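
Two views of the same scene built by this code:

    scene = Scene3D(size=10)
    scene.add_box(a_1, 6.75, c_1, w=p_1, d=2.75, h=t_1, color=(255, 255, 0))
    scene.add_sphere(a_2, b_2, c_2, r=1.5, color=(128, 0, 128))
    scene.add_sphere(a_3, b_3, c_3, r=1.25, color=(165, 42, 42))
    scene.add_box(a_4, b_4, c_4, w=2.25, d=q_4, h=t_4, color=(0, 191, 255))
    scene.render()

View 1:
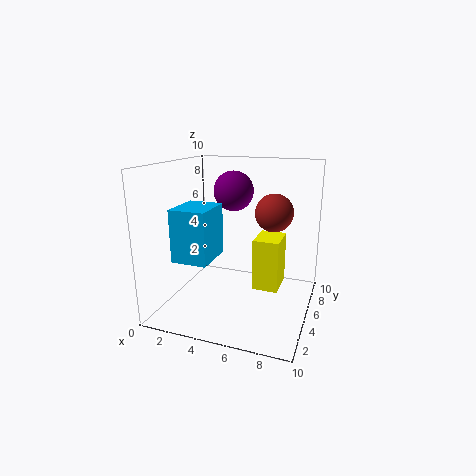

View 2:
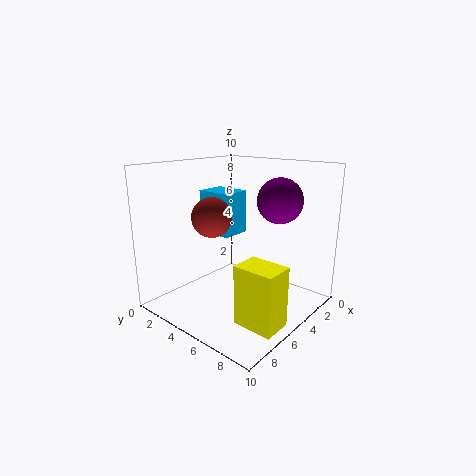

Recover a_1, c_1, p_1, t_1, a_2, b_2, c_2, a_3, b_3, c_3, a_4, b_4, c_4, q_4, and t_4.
a_1 = 5.5, c_1 = 0.25, p_1 = 2, t_1 = 4, a_2 = 3.75, b_2 = 7.5, c_2 = 7.75, a_3 = 7.5, b_3 = 5, c_3 = 7, a_4 = 2.25, b_4 = 0.75, c_4 = 4.5, q_4 = 2.75, t_4 = 3.25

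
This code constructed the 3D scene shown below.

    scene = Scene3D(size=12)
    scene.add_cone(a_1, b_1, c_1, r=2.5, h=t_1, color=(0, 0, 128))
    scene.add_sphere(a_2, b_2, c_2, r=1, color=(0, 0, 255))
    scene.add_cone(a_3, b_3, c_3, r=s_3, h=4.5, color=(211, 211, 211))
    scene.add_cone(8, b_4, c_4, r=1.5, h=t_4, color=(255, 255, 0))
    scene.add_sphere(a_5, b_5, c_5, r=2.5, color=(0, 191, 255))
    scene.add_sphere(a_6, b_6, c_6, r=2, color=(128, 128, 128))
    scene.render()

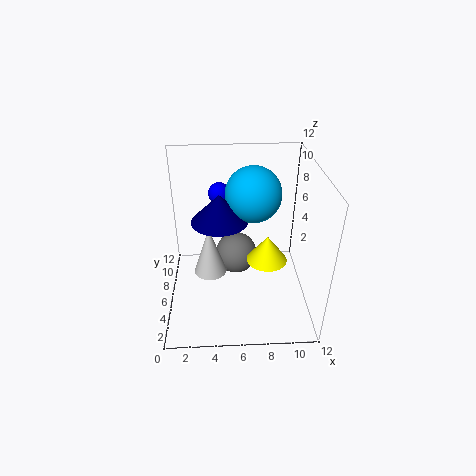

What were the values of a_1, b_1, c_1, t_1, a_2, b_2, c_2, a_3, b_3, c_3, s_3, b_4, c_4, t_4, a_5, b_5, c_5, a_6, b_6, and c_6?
a_1 = 4.5, b_1 = 8, c_1 = 6.5, t_1 = 2.5, a_2 = 4.5, b_2 = 10.5, c_2 = 8, a_3 = 3.5, b_3 = 7.5, c_3 = 1.5, s_3 = 1.5, b_4 = 3, c_4 = 6, t_4 = 2, a_5 = 7.5, b_5 = 9, c_5 = 8.5, a_6 = 6, b_6 = 9.5, c_6 = 2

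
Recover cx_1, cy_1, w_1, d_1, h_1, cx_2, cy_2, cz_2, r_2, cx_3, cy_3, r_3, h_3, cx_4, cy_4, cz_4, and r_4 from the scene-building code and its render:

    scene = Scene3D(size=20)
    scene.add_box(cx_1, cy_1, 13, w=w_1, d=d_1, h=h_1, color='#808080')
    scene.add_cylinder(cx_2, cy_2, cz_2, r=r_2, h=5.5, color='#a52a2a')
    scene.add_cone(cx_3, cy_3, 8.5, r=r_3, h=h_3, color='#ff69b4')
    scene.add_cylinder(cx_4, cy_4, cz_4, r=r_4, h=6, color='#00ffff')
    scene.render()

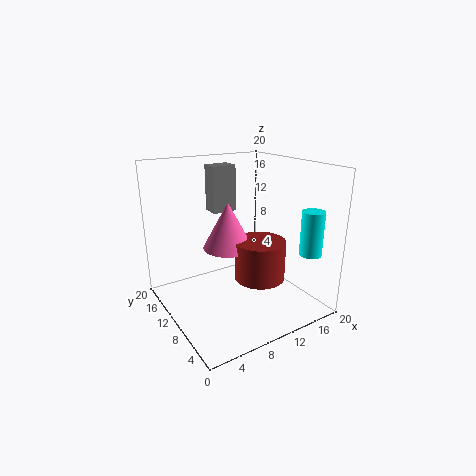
cx_1 = 8, cy_1 = 13, w_1 = 3.5, d_1 = 2.5, h_1 = 6.5, cx_2 = 12, cy_2 = 7.5, cz_2 = 4.5, r_2 = 3.5, cx_3 = 9, cy_3 = 11, r_3 = 3.5, h_3 = 6.5, cx_4 = 17, cy_4 = 3, cz_4 = 8.5, r_4 = 1.5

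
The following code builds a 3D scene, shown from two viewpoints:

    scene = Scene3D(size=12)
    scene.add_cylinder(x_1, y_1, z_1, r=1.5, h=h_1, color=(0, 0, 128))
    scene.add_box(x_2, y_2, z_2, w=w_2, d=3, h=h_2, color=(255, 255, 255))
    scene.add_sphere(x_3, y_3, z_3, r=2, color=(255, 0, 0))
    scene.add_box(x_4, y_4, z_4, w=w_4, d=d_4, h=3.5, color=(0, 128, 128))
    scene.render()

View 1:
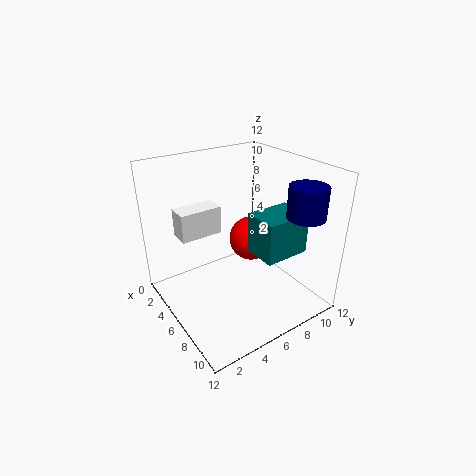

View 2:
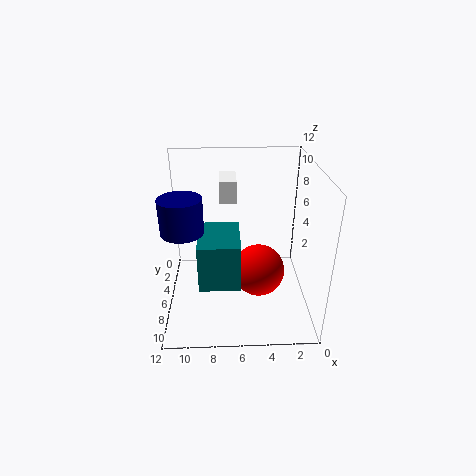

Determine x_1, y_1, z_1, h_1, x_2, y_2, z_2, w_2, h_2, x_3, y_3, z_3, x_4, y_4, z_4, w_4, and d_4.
x_1 = 10; y_1 = 9.5; z_1 = 8.5; h_1 = 2.5; x_2 = 6; y_2 = 0.5; z_2 = 8; w_2 = 1.5; h_2 = 2; x_3 = 4.5; y_3 = 8.5; z_3 = 4.5; x_4 = 6; y_4 = 7; z_4 = 4.5; w_4 = 3; d_4 = 4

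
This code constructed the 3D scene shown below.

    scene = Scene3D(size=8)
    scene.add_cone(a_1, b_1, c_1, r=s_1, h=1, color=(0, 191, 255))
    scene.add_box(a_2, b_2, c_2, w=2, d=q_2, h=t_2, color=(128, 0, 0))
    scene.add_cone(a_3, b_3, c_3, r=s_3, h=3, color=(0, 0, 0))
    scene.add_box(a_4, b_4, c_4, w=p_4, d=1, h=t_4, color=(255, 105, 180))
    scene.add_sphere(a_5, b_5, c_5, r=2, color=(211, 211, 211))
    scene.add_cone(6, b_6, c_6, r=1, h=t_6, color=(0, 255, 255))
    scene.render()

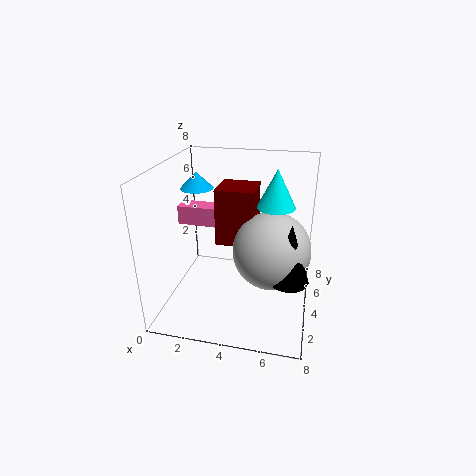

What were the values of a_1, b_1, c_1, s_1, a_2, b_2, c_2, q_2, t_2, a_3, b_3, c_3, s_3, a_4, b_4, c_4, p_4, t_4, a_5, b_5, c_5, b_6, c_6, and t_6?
a_1 = 1; b_1 = 6; c_1 = 6; s_1 = 1; a_2 = 3; b_2 = 3; c_2 = 4; q_2 = 2; t_2 = 3; a_3 = 7; b_3 = 2; c_3 = 3; s_3 = 1; a_4 = 1; b_4 = 3; c_4 = 5; p_4 = 2; t_4 = 1; a_5 = 6; b_5 = 3; c_5 = 4; b_6 = 4; c_6 = 6; t_6 = 2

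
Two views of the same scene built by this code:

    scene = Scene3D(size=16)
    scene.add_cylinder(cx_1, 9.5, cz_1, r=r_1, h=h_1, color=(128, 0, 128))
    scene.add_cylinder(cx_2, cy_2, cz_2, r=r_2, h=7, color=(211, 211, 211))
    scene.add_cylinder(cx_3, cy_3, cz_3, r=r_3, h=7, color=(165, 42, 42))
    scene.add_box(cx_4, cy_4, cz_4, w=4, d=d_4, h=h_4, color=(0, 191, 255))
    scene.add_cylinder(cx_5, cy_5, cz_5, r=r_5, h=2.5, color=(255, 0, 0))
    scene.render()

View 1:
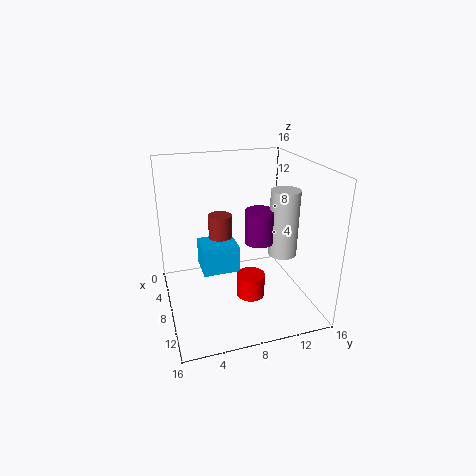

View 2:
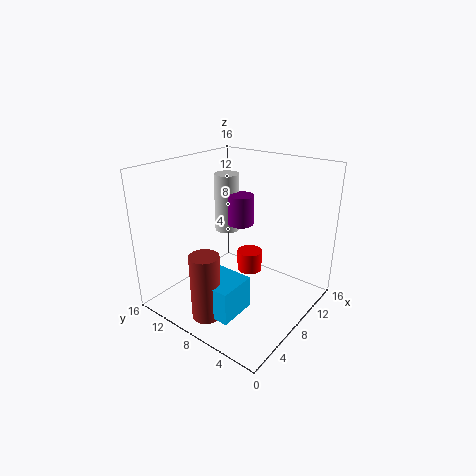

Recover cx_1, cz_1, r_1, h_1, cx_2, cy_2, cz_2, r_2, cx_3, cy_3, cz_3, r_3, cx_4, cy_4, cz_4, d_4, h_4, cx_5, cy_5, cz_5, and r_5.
cx_1 = 10.5
cz_1 = 8.5
r_1 = 1.5
h_1 = 3.5
cx_2 = 11
cy_2 = 12
cz_2 = 7
r_2 = 1.5
cx_3 = 2
cy_3 = 7.5
cz_3 = 1.5
r_3 = 1.5
cx_4 = 1.5
cy_4 = 4.5
cz_4 = 2
d_4 = 4.5
h_4 = 3.5
cx_5 = 11
cy_5 = 8.5
cz_5 = 2.5
r_5 = 1.5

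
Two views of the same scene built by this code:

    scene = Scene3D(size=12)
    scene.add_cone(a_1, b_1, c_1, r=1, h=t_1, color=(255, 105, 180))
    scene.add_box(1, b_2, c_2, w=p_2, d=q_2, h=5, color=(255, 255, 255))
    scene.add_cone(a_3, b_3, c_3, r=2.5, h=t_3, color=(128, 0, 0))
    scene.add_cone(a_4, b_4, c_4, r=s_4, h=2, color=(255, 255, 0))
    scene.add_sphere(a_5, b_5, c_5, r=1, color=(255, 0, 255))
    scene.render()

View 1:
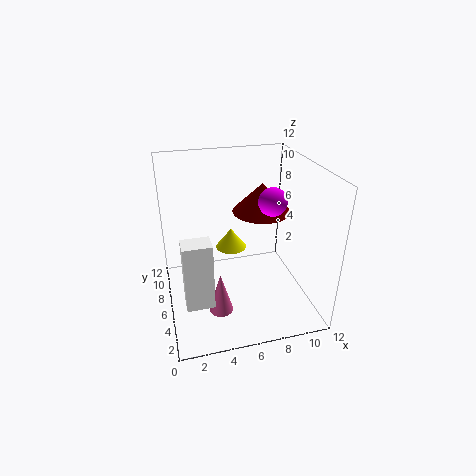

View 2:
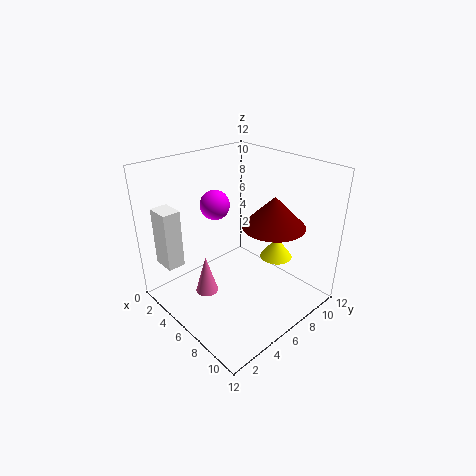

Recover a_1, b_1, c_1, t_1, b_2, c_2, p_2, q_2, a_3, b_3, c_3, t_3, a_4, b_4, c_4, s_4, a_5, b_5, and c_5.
a_1 = 4, b_1 = 4, c_1 = 0.5, t_1 = 3.5, b_2 = 1, c_2 = 3.5, p_2 = 2, q_2 = 1.5, a_3 = 8.5, b_3 = 7.5, c_3 = 7.5, t_3 = 2.5, a_4 = 6.5, b_4 = 10.5, c_4 = 2.5, s_4 = 1.5, a_5 = 7.5, b_5 = 2.5, c_5 = 10.5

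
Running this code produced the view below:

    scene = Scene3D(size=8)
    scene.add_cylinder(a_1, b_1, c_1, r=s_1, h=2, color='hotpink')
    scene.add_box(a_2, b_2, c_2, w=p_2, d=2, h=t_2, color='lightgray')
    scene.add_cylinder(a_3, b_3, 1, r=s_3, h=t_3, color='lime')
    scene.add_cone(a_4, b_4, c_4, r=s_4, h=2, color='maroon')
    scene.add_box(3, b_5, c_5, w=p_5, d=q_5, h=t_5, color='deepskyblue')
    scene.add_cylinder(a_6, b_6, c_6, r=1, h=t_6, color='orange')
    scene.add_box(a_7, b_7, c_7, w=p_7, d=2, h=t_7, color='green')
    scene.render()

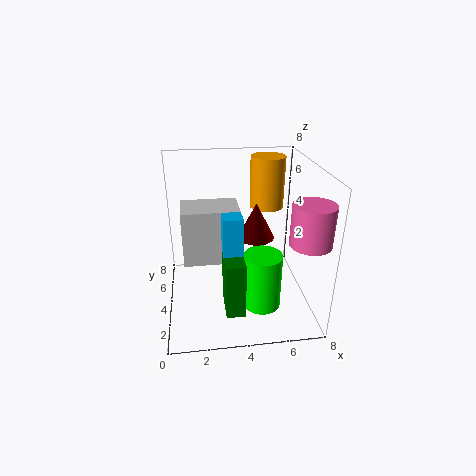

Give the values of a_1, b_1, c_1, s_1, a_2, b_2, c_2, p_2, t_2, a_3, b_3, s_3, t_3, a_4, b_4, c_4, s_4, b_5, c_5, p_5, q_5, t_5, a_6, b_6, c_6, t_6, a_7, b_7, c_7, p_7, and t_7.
a_1 = 7
b_1 = 1
c_1 = 5
s_1 = 1
a_2 = 1
b_2 = 3
c_2 = 3
p_2 = 3
t_2 = 3
a_3 = 5
b_3 = 2
s_3 = 1
t_3 = 3
a_4 = 5
b_4 = 4
c_4 = 4
s_4 = 1
b_5 = 2
c_5 = 4
p_5 = 1
q_5 = 3
t_5 = 2
a_6 = 6
b_6 = 6
c_6 = 5
t_6 = 3
a_7 = 3
b_7 = 1
c_7 = 1
p_7 = 1
t_7 = 3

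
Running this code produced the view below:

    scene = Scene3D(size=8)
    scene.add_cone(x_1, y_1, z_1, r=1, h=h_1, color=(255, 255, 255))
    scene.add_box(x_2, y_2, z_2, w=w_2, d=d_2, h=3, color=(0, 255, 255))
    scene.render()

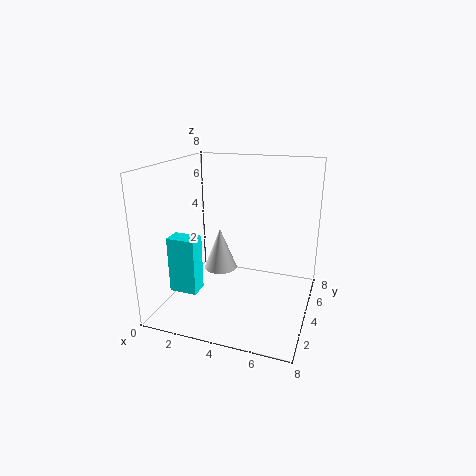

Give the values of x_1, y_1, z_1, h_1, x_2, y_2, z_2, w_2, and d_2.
x_1 = 2.5
y_1 = 5
z_1 = 1.5
h_1 = 2.5
x_2 = 1
y_2 = 1.5
z_2 = 1.5
w_2 = 1.5
d_2 = 1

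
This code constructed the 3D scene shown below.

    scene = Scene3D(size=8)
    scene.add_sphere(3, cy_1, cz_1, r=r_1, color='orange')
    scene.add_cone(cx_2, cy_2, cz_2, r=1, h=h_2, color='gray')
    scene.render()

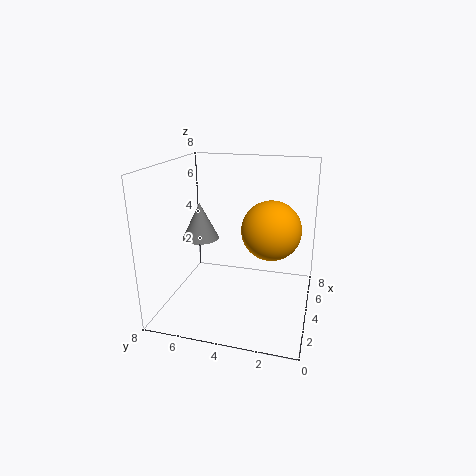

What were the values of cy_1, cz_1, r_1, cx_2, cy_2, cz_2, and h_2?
cy_1 = 2; cz_1 = 5; r_1 = 1.5; cx_2 = 3.5; cy_2 = 6; cz_2 = 4; h_2 = 2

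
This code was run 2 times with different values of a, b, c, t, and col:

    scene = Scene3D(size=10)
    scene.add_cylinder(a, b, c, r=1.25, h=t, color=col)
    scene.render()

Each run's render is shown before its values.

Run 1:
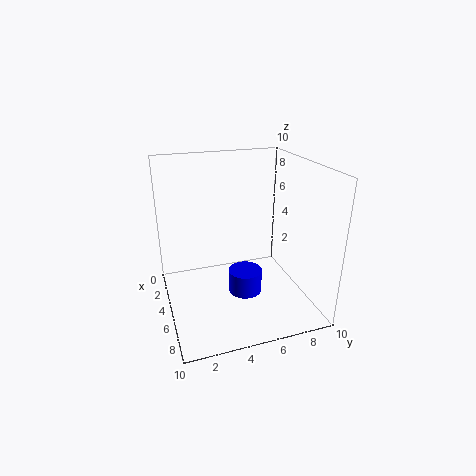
a = 4.5
b = 5.75
c = 0.25
t = 1.75
col = 'blue'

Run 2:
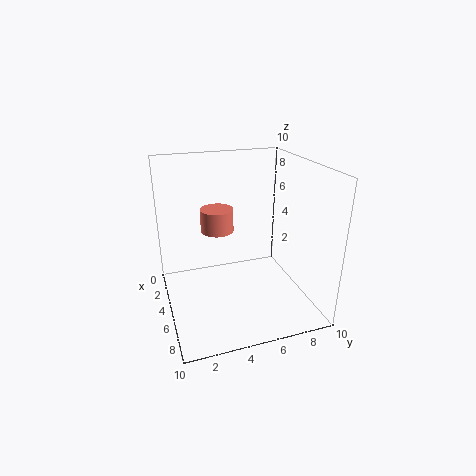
a = 2.25
b = 4.25
c = 4.5
t = 1.75
col = 'salmon'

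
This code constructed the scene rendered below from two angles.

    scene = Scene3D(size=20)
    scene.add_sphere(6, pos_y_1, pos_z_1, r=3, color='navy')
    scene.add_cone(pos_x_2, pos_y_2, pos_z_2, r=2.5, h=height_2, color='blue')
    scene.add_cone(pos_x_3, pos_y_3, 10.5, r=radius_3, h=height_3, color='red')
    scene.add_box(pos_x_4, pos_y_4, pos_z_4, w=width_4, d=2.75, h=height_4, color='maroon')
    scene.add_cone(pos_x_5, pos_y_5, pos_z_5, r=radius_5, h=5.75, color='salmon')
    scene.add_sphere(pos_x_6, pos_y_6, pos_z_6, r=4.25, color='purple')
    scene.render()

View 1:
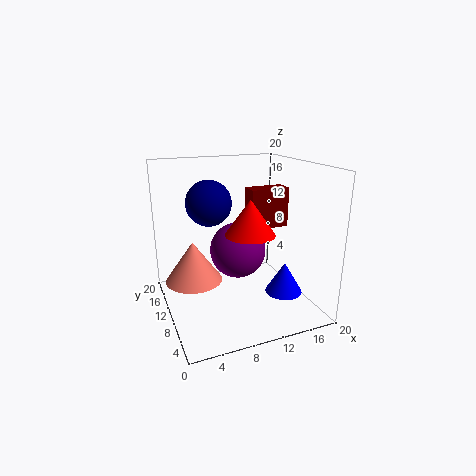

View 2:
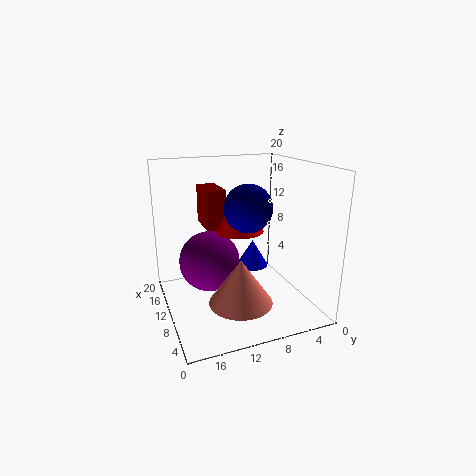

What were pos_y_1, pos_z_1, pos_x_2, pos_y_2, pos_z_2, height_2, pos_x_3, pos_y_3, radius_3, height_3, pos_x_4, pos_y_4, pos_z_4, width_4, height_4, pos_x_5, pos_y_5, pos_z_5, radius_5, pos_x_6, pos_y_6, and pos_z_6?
pos_y_1 = 10.25, pos_z_1 = 15.25, pos_x_2 = 15, pos_y_2 = 5.5, pos_z_2 = 3, height_2 = 4.25, pos_x_3 = 11.5, pos_y_3 = 9.25, radius_3 = 3.5, height_3 = 5, pos_x_4 = 12.5, pos_y_4 = 10.75, pos_z_4 = 10.5, width_4 = 5.75, height_4 = 5.75, pos_x_5 = 4, pos_y_5 = 12, pos_z_5 = 3.75, radius_5 = 4, pos_x_6 = 11.5, pos_y_6 = 13.75, pos_z_6 = 6.5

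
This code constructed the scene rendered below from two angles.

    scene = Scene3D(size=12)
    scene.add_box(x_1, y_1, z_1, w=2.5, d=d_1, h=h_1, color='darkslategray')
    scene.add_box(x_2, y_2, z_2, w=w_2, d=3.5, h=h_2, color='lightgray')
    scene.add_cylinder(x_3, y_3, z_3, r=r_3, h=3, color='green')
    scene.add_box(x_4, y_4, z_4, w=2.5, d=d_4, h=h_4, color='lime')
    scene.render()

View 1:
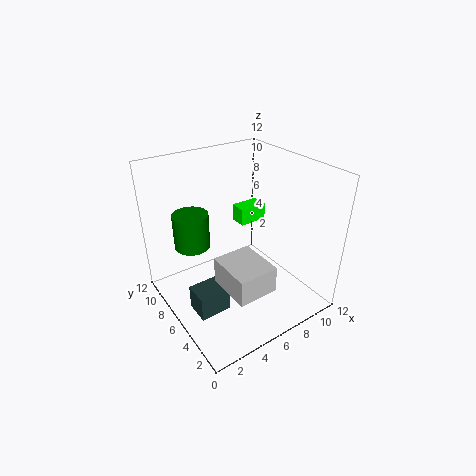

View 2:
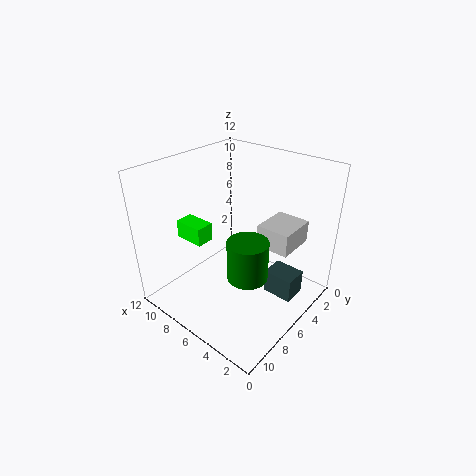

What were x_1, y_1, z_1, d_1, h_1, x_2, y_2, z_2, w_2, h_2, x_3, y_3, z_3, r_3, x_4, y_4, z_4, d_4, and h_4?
x_1 = 1
y_1 = 3.5
z_1 = 1.5
d_1 = 2
h_1 = 2
x_2 = 2.5
y_2 = 0.5
z_2 = 4.5
w_2 = 3
h_2 = 2
x_3 = 3
y_3 = 8.5
z_3 = 5
r_3 = 1.5
x_4 = 7.5
y_4 = 7.5
z_4 = 6
d_4 = 1.5
h_4 = 1.5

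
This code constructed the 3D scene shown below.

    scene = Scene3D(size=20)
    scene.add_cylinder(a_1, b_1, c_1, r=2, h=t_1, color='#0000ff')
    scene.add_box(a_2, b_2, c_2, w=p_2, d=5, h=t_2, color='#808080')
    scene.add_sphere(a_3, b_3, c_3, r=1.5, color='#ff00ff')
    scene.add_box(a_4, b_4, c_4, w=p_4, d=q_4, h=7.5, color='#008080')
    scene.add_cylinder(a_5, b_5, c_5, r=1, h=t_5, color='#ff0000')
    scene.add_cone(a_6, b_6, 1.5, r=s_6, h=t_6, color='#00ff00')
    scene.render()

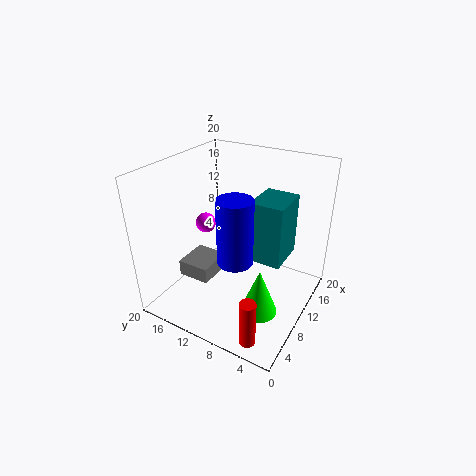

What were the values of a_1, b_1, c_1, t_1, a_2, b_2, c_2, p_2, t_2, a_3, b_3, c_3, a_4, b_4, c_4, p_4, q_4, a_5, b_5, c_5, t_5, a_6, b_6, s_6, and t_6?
a_1 = 2.5, b_1 = 6, c_1 = 12, t_1 = 7.5, a_2 = 8, b_2 = 14.5, c_2 = 1.5, p_2 = 5.5, t_2 = 2.5, a_3 = 11.5, b_3 = 16.5, c_3 = 10, a_4 = 5.5, b_4 = 2, c_4 = 10.5, p_4 = 5, q_4 = 4, a_5 = 1, b_5 = 3.5, c_5 = 2, t_5 = 6, a_6 = 7, b_6 = 5, s_6 = 2.5, t_6 = 6.5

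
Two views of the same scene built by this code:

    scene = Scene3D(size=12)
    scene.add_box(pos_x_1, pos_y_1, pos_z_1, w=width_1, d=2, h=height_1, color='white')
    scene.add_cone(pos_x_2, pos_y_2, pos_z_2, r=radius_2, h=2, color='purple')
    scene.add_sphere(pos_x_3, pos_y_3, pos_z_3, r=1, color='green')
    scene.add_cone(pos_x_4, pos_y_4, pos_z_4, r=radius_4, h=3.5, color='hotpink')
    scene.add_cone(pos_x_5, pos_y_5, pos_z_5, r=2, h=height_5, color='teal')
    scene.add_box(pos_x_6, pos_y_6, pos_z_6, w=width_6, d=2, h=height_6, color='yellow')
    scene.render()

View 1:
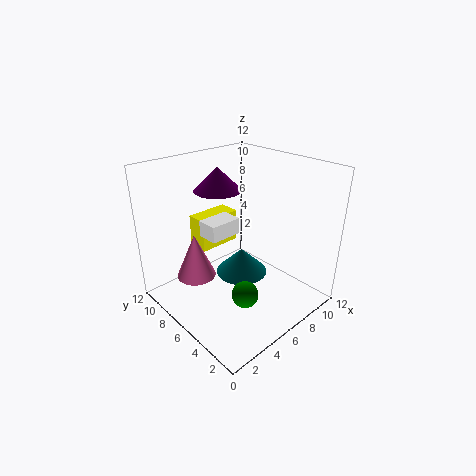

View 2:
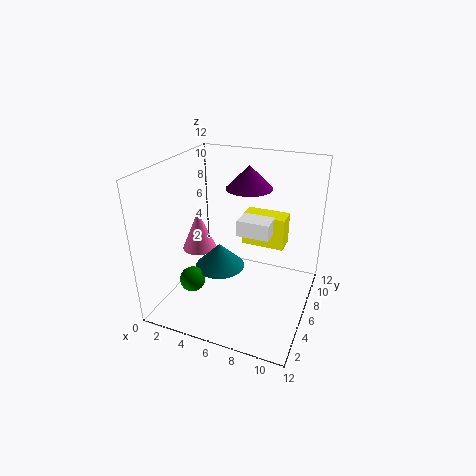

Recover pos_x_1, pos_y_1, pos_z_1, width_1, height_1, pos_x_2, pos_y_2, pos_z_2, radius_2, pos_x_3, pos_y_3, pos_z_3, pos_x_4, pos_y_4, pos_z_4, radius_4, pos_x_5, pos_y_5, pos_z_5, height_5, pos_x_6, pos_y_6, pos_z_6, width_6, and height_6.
pos_x_1 = 5, pos_y_1 = 8, pos_z_1 = 5, width_1 = 3, height_1 = 1.5, pos_x_2 = 6, pos_y_2 = 8.5, pos_z_2 = 9.5, radius_2 = 2, pos_x_3 = 3.5, pos_y_3 = 2.5, pos_z_3 = 3.5, pos_x_4 = 2, pos_y_4 = 6.5, pos_z_4 = 4, radius_4 = 1.5, pos_x_5 = 5, pos_y_5 = 4.5, pos_z_5 = 4, height_5 = 2, pos_x_6 = 5, pos_y_6 = 9.5, pos_z_6 = 3.5, width_6 = 4, height_6 = 3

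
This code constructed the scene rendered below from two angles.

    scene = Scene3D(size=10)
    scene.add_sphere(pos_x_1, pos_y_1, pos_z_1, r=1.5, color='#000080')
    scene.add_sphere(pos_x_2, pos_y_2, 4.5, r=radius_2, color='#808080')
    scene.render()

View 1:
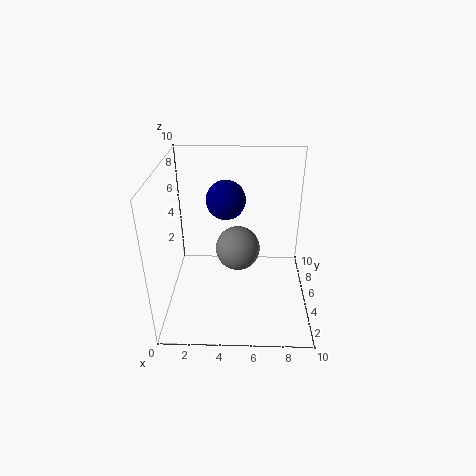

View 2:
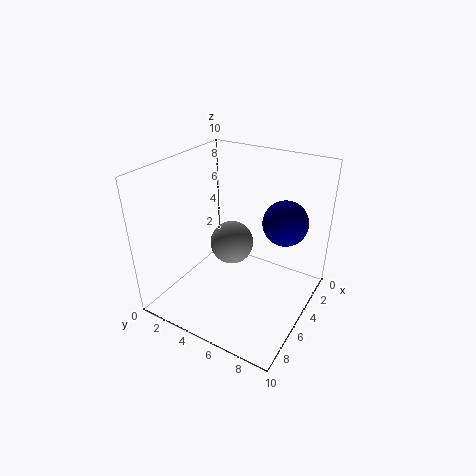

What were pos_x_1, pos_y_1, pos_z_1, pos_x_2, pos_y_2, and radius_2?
pos_x_1 = 4
pos_y_1 = 8
pos_z_1 = 6.5
pos_x_2 = 5
pos_y_2 = 4.5
radius_2 = 1.5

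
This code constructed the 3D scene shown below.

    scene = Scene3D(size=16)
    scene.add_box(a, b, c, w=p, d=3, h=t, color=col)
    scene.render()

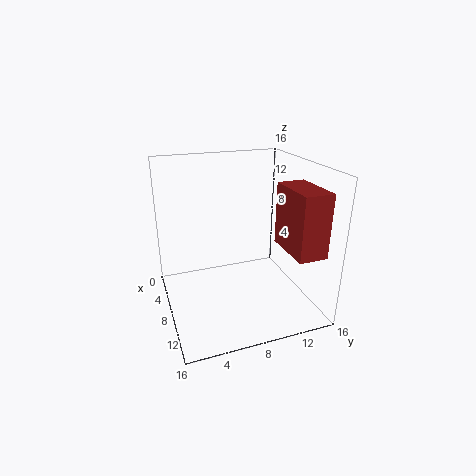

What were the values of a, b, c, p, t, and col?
a = 10, b = 11.5, c = 8, p = 5.5, t = 6.5, col = 'brown'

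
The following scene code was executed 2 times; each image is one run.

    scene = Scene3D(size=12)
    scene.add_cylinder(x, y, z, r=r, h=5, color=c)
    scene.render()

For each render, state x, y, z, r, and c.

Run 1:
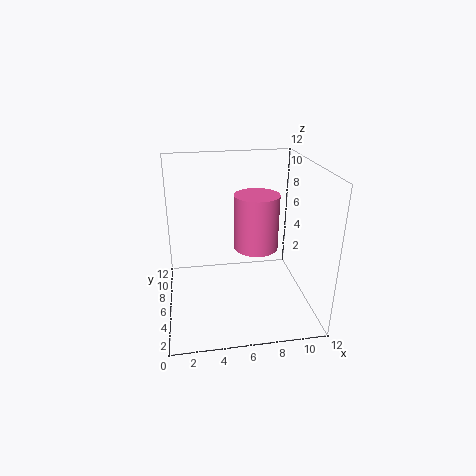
x = 8, y = 8, z = 4, r = 2, c = 'hotpink'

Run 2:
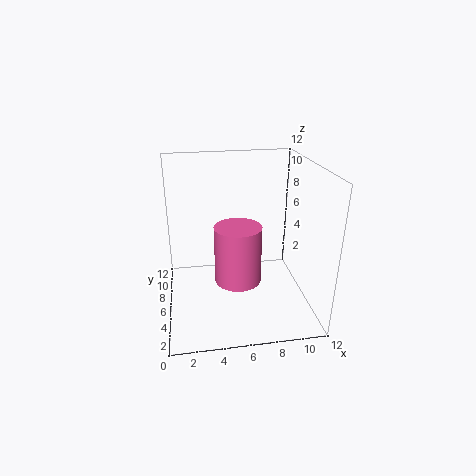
x = 6, y = 6, z = 2, r = 2, c = 'hotpink'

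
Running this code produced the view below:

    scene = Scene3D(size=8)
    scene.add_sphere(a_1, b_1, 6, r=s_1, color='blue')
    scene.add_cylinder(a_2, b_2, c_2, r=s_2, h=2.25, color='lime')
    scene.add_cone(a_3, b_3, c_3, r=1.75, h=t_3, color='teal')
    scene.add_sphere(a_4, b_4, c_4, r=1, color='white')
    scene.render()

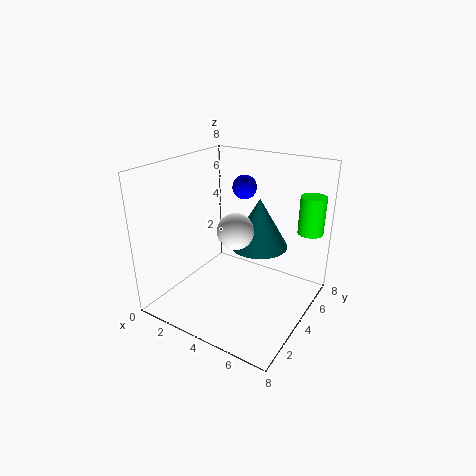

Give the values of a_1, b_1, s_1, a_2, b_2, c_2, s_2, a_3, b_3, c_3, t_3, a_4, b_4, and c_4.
a_1 = 2.75; b_1 = 6.75; s_1 = 0.75; a_2 = 7; b_2 = 7.25; c_2 = 3.75; s_2 = 0.75; a_3 = 4.25; b_3 = 6; c_3 = 2.75; t_3 = 3; a_4 = 4; b_4 = 3.75; c_4 = 4.5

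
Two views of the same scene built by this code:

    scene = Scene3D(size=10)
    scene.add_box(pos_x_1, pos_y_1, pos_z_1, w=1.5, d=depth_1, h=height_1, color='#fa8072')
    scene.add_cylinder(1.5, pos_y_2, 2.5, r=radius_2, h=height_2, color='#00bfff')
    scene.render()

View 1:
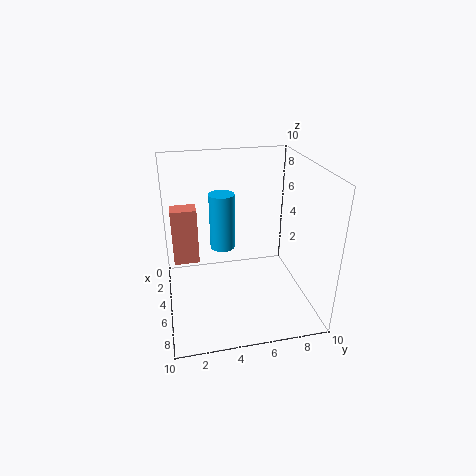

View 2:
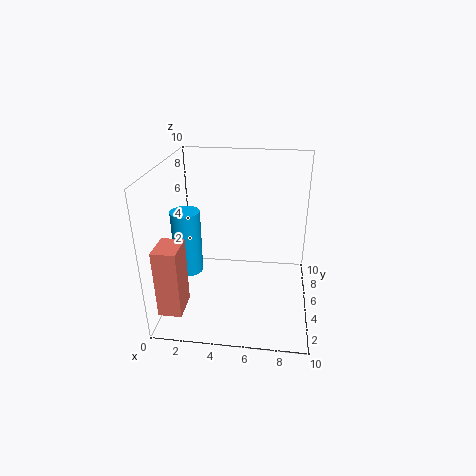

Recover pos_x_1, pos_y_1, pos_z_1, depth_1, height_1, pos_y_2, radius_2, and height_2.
pos_x_1 = 0.5, pos_y_1 = 0.5, pos_z_1 = 1.5, depth_1 = 2, height_1 = 4.5, pos_y_2 = 4.5, radius_2 = 1, height_2 = 4.5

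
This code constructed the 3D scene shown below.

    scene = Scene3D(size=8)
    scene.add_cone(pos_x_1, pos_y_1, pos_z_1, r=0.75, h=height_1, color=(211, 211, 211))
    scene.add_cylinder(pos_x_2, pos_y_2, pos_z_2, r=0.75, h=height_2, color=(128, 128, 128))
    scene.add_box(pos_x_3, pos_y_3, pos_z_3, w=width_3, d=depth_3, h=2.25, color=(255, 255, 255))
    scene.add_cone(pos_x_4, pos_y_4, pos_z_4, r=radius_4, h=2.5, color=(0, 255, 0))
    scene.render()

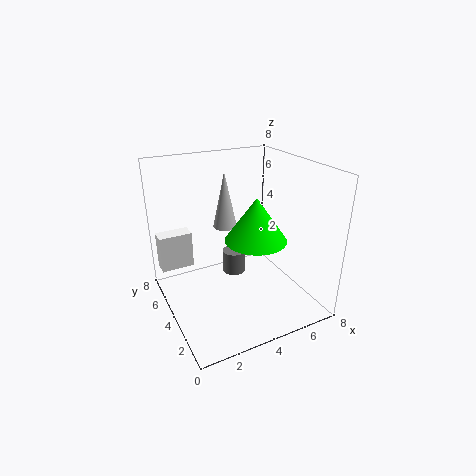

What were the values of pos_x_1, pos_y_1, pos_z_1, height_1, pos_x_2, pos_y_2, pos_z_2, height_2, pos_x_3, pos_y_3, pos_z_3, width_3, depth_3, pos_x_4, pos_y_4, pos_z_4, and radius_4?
pos_x_1 = 4.5; pos_y_1 = 6.75; pos_z_1 = 3.5; height_1 = 3.5; pos_x_2 = 5; pos_y_2 = 6.5; pos_z_2 = 0.25; height_2 = 1.5; pos_x_3 = 0.25; pos_y_3 = 6.75; pos_z_3 = 1.25; width_3 = 2; depth_3 = 1; pos_x_4 = 5; pos_y_4 = 3.75; pos_z_4 = 3.75; radius_4 = 1.75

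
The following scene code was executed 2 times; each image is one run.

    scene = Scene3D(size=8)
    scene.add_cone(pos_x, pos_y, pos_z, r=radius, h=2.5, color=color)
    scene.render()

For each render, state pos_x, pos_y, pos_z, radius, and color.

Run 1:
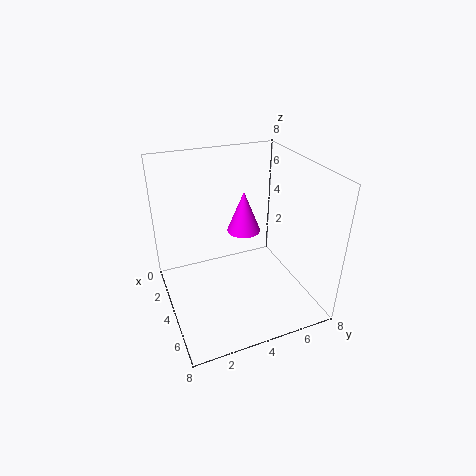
pos_x = 2.5; pos_y = 5; pos_z = 3.5; radius = 1; color = 'magenta'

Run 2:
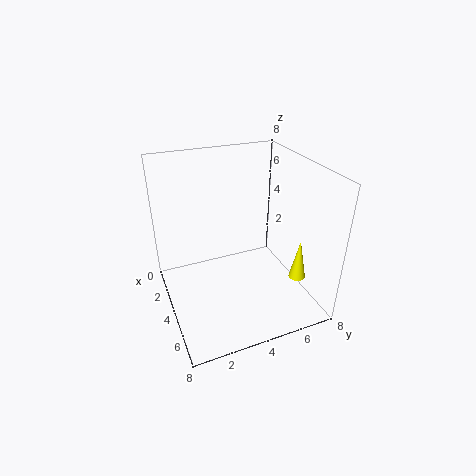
pos_x = 5; pos_y = 7.5; pos_z = 1; radius = 0.5; color = 'yellow'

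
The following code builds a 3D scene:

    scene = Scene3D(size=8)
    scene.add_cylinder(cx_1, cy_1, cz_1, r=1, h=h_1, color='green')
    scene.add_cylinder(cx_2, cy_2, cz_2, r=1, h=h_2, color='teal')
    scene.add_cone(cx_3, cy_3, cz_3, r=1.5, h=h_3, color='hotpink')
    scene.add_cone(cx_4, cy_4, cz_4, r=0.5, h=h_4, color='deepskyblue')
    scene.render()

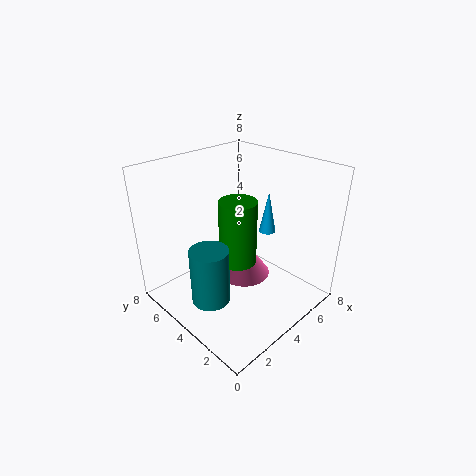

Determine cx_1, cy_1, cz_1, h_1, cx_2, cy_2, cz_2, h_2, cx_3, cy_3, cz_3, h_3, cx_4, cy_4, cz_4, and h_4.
cx_1 = 3.5, cy_1 = 3.5, cz_1 = 3, h_1 = 3.5, cx_2 = 1.5, cy_2 = 3.5, cz_2 = 1.5, h_2 = 3, cx_3 = 4.5, cy_3 = 4, cz_3 = 1.5, h_3 = 2, cx_4 = 6.5, cy_4 = 4, cz_4 = 3.5, h_4 = 2.5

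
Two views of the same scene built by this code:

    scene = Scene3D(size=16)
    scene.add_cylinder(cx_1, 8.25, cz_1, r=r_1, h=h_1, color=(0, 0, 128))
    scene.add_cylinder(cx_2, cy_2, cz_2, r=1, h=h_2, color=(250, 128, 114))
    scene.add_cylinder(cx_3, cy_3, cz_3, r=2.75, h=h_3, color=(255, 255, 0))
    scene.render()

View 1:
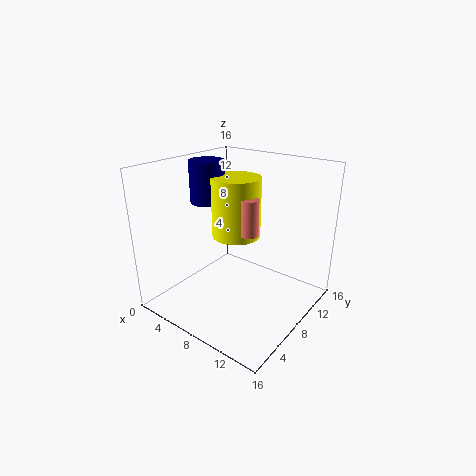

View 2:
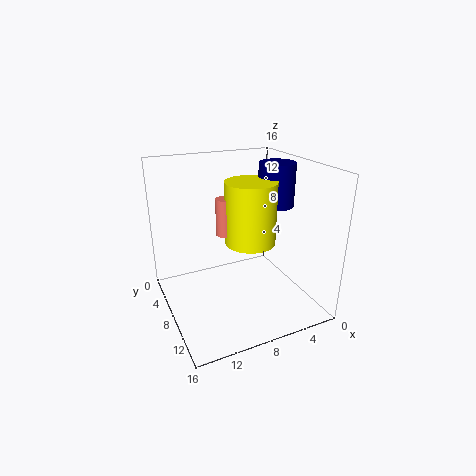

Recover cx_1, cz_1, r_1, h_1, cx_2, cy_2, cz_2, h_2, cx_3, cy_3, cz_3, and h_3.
cx_1 = 3.5, cz_1 = 11.25, r_1 = 2, h_1 = 4.75, cx_2 = 9.5, cy_2 = 8, cz_2 = 8.75, h_2 = 4, cx_3 = 7, cy_3 = 9, cz_3 = 7.75, h_3 = 6.75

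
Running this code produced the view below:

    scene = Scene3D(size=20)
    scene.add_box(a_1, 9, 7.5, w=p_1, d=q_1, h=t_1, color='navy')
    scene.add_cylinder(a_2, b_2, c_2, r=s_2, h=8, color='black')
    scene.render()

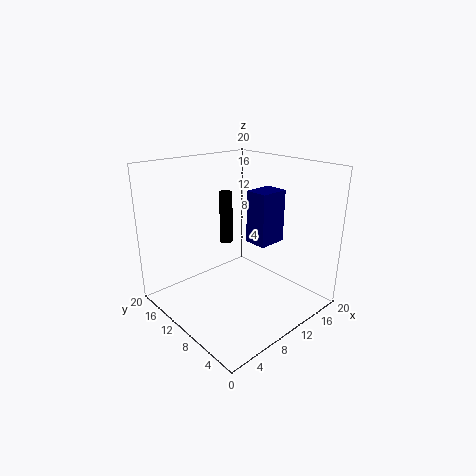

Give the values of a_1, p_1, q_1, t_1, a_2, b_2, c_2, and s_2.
a_1 = 14, p_1 = 4.5, q_1 = 3.5, t_1 = 8, a_2 = 12.5, b_2 = 15.5, c_2 = 7, s_2 = 1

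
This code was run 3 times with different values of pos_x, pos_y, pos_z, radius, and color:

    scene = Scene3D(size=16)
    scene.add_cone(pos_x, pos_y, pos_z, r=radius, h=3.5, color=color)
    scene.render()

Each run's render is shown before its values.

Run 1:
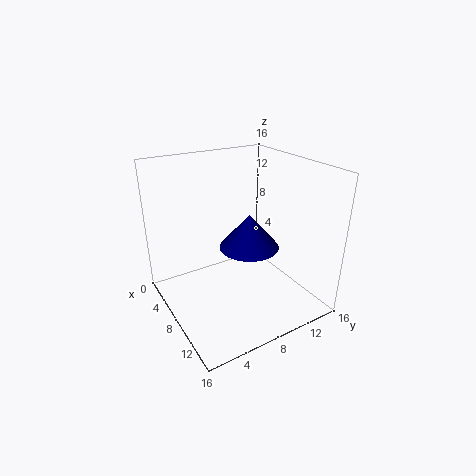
pos_x = 11
pos_y = 7.5
pos_z = 8.5
radius = 3
color = 'navy'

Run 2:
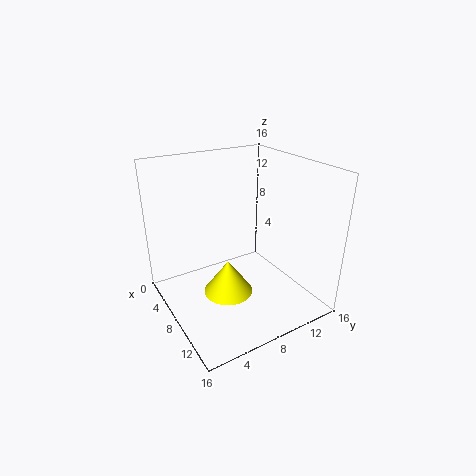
pos_x = 11
pos_y = 5
pos_z = 4
radius = 2.5
color = 'yellow'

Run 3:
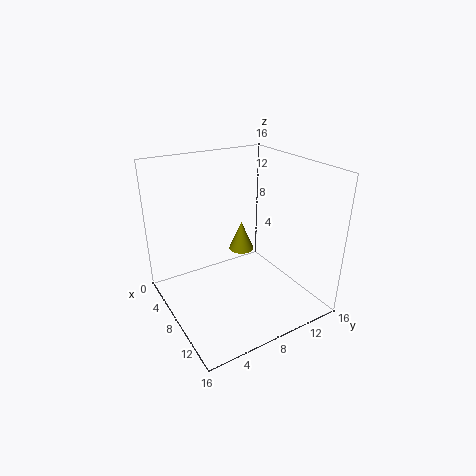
pos_x = 5.5
pos_y = 10
pos_z = 5
radius = 1.5
color = 'olive'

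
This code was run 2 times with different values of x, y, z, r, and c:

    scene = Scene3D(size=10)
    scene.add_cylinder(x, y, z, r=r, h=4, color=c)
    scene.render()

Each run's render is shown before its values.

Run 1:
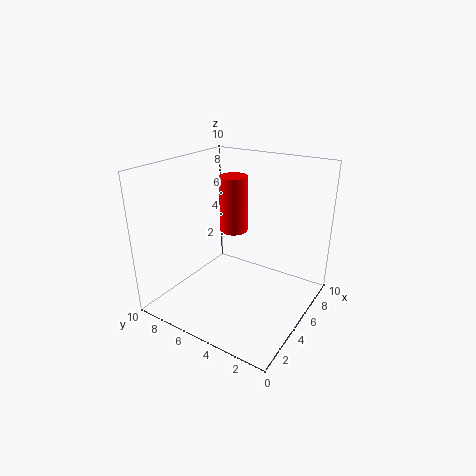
x = 6, y = 6, z = 5, r = 1, c = 'red'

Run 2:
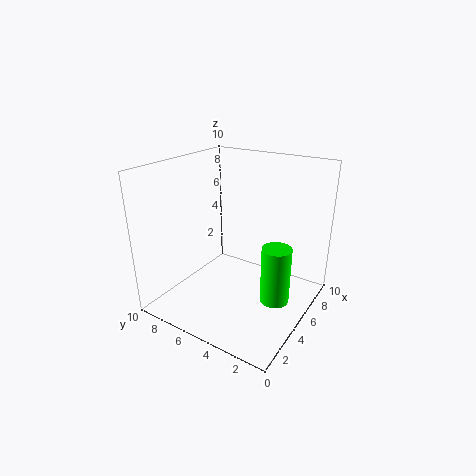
x = 5, y = 2, z = 1, r = 1, c = 'lime'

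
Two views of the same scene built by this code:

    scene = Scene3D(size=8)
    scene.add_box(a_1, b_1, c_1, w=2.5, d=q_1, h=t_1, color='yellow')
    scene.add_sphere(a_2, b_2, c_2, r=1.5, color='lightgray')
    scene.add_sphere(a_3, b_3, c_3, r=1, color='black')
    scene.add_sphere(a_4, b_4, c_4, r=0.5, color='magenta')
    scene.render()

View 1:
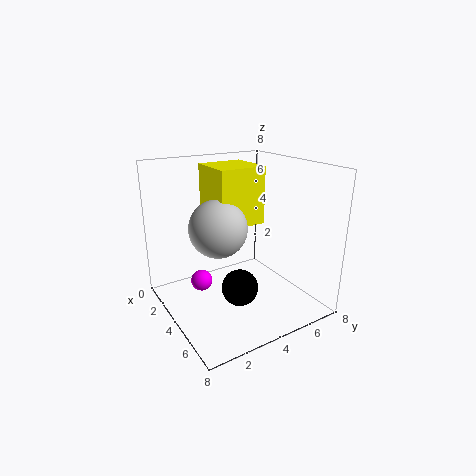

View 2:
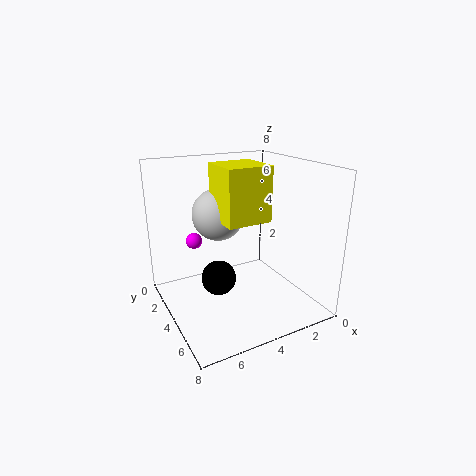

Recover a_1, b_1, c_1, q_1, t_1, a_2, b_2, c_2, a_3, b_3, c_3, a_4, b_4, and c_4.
a_1 = 2.5; b_1 = 2.5; c_1 = 5; q_1 = 2.5; t_1 = 3; a_2 = 4.5; b_2 = 2.5; c_2 = 5; a_3 = 5; b_3 = 3.5; c_3 = 1.5; a_4 = 5.5; b_4 = 1; c_4 = 3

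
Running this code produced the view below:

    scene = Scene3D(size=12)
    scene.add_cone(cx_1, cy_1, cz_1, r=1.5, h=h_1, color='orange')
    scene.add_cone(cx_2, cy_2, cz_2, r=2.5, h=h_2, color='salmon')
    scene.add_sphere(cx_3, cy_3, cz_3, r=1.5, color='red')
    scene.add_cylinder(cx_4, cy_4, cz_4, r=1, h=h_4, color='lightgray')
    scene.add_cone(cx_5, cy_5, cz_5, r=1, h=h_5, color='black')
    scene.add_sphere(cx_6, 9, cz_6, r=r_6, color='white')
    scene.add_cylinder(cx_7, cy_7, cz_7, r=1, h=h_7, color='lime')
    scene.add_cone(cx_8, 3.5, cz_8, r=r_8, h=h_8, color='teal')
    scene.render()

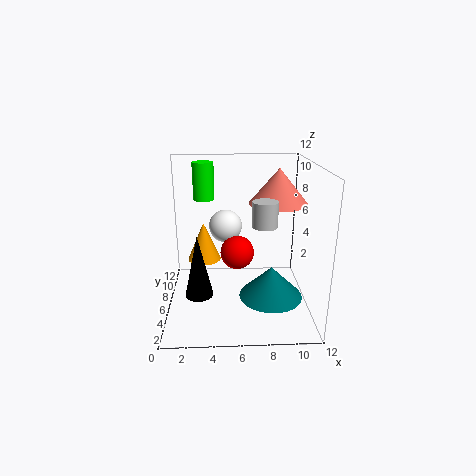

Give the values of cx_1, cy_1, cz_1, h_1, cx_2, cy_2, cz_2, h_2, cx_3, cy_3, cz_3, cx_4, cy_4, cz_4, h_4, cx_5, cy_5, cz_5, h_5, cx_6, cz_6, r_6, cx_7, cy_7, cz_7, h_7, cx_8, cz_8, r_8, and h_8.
cx_1 = 3, cy_1 = 8.5, cz_1 = 3, h_1 = 3.5, cx_2 = 9.5, cy_2 = 7.5, cz_2 = 8.5, h_2 = 3, cx_3 = 6, cy_3 = 7.5, cz_3 = 4, cx_4 = 8, cy_4 = 4.5, cz_4 = 7.5, h_4 = 2, cx_5 = 3, cy_5 = 1.5, cz_5 = 3.5, h_5 = 4.5, cx_6 = 5, cz_6 = 6, r_6 = 1.5, cx_7 = 3, cy_7 = 11, cz_7 = 8, h_7 = 3.5, cx_8 = 8.5, cz_8 = 2, r_8 = 2.5, h_8 = 2.5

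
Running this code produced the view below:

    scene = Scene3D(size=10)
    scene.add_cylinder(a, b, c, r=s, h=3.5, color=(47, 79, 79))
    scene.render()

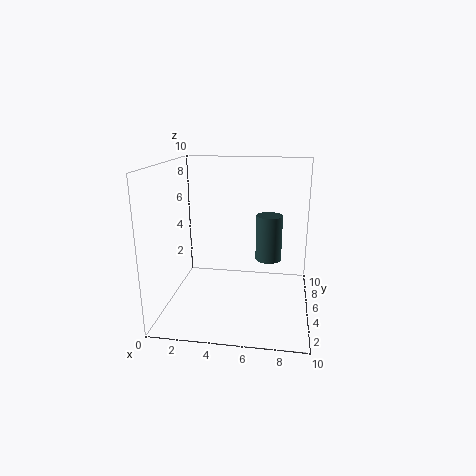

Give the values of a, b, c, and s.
a = 7
b = 7.5
c = 2.5
s = 1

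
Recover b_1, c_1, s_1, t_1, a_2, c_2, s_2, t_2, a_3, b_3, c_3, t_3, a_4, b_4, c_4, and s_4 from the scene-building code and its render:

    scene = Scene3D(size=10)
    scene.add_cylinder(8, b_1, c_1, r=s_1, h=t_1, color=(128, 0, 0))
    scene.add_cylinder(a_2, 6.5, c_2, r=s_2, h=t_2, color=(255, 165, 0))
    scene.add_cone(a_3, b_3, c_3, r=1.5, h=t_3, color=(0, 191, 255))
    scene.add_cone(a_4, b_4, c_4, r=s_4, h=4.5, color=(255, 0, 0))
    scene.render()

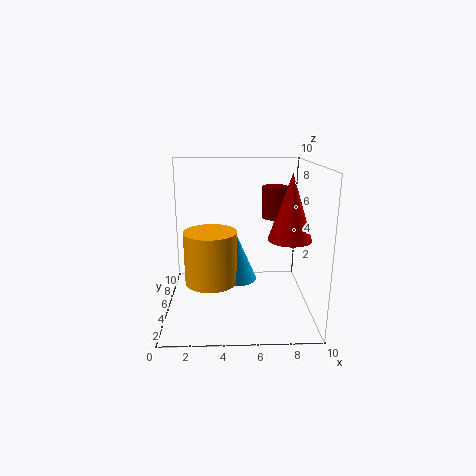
b_1 = 8.5
c_1 = 5.5
s_1 = 1
t_1 = 2.5
a_2 = 3
c_2 = 1
s_2 = 2
t_2 = 4
a_3 = 5
b_3 = 7
c_3 = 1
t_3 = 3.5
a_4 = 8.5
b_4 = 4.5
c_4 = 5
s_4 = 1.5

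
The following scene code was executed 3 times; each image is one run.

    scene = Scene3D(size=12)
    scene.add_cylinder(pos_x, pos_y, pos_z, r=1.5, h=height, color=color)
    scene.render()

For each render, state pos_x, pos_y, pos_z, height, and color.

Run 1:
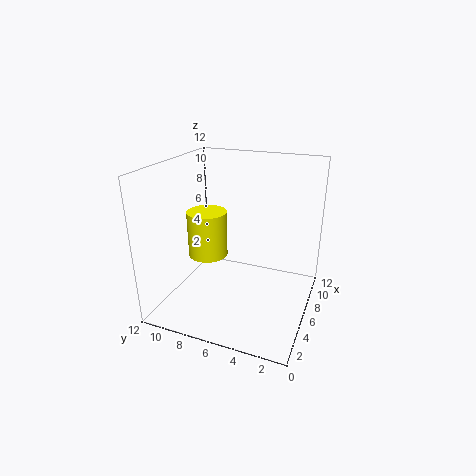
pos_x = 3.5, pos_y = 7.5, pos_z = 5.5, height = 3.5, color = 'yellow'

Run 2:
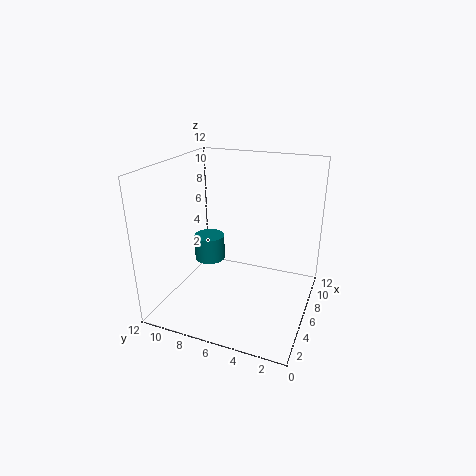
pos_x = 9.5, pos_y = 10.5, pos_z = 1.5, height = 2.5, color = 'teal'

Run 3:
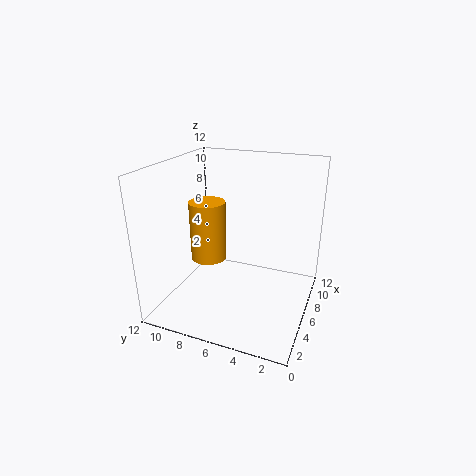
pos_x = 5.5, pos_y = 8.5, pos_z = 4, height = 5, color = 'orange'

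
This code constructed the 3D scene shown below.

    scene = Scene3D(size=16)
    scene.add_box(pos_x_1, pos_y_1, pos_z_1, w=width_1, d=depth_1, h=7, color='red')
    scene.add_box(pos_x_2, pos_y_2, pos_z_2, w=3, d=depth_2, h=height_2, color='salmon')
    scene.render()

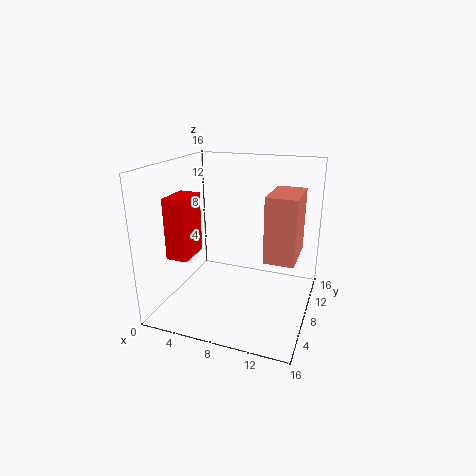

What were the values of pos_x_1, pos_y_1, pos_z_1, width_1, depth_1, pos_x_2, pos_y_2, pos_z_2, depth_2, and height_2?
pos_x_1 = 0.5; pos_y_1 = 5; pos_z_1 = 5.5; width_1 = 2.5; depth_1 = 4; pos_x_2 = 12; pos_y_2 = 4; pos_z_2 = 7.5; depth_2 = 5; height_2 = 6.5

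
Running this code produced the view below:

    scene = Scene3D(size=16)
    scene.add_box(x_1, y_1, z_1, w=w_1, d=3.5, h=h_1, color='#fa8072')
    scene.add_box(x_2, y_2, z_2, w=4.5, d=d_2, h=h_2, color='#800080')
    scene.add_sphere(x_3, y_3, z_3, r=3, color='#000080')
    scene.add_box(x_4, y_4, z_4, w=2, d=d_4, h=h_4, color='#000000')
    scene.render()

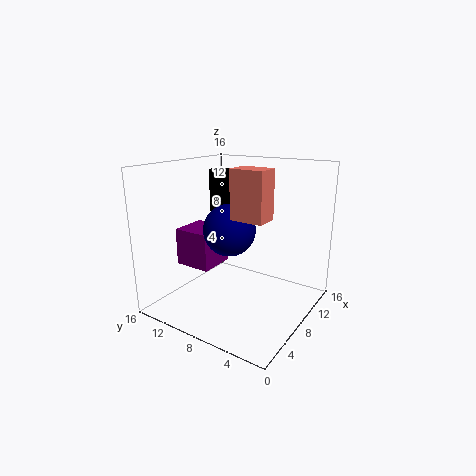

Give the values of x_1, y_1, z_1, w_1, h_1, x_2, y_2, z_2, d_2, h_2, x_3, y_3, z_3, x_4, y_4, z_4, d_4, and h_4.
x_1 = 5; y_1 = 3.5; z_1 = 11; w_1 = 2.5; h_1 = 5; x_2 = 6.5; y_2 = 11.5; z_2 = 3.5; d_2 = 4.5; h_2 = 4.5; x_3 = 8.5; y_3 = 9.5; z_3 = 8.5; x_4 = 9.5; y_4 = 10; z_4 = 10; d_4 = 3; h_4 = 5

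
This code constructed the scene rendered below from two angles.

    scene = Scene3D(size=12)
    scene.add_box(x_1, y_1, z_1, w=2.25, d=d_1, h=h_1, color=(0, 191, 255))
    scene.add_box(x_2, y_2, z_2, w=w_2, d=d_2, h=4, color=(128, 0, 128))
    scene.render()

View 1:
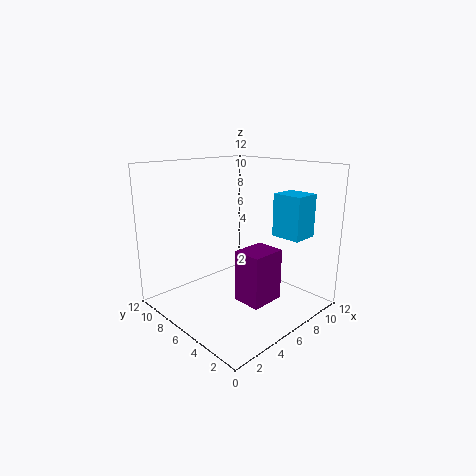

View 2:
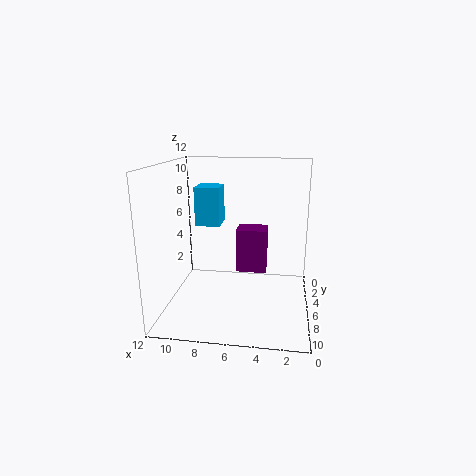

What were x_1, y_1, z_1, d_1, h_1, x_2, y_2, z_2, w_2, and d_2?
x_1 = 8, y_1 = 1.5, z_1 = 6.25, d_1 = 2.5, h_1 = 3.5, x_2 = 3.75, y_2 = 1.75, z_2 = 2, w_2 = 2.75, d_2 = 2.25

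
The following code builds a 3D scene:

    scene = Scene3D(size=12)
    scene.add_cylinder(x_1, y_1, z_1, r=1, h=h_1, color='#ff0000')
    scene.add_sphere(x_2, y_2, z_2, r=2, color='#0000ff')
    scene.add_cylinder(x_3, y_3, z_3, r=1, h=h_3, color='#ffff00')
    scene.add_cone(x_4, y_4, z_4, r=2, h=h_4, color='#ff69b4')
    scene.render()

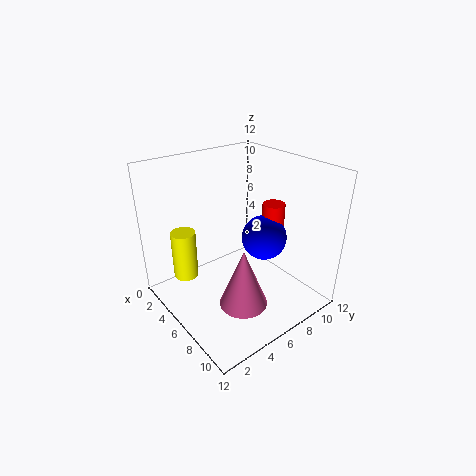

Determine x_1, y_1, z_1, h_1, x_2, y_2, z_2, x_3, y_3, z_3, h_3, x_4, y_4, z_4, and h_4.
x_1 = 6, y_1 = 10, z_1 = 4, h_1 = 4, x_2 = 6, y_2 = 9, z_2 = 5, x_3 = 4, y_3 = 2, z_3 = 3, h_3 = 4, x_4 = 8, y_4 = 5, z_4 = 1, h_4 = 5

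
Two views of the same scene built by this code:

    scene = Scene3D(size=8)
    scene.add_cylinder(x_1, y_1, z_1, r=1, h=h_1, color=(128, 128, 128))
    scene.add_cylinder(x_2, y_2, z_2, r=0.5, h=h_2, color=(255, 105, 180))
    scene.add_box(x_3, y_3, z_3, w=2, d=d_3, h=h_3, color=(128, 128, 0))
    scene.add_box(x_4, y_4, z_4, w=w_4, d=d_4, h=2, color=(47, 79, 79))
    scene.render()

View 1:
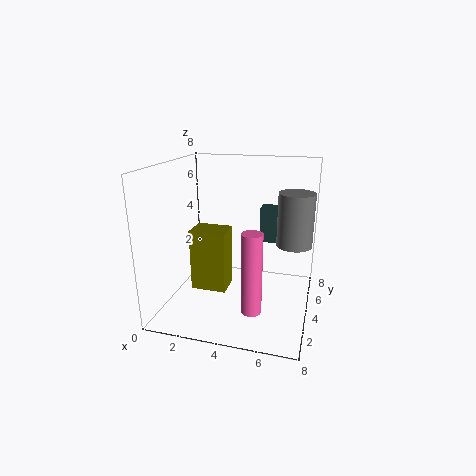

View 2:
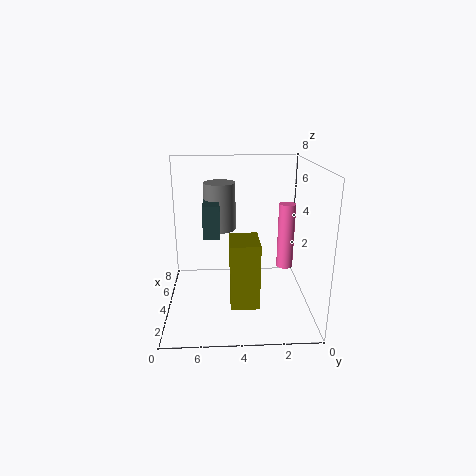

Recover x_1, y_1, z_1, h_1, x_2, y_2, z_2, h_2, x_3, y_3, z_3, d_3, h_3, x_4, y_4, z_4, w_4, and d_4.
x_1 = 7; y_1 = 5; z_1 = 3.5; h_1 = 3; x_2 = 5.5; y_2 = 1; z_2 = 1.5; h_2 = 4; x_3 = 1.5; y_3 = 3; z_3 = 1; d_3 = 1.5; h_3 = 3.5; x_4 = 5; y_4 = 5; z_4 = 3.5; w_4 = 2; d_4 = 1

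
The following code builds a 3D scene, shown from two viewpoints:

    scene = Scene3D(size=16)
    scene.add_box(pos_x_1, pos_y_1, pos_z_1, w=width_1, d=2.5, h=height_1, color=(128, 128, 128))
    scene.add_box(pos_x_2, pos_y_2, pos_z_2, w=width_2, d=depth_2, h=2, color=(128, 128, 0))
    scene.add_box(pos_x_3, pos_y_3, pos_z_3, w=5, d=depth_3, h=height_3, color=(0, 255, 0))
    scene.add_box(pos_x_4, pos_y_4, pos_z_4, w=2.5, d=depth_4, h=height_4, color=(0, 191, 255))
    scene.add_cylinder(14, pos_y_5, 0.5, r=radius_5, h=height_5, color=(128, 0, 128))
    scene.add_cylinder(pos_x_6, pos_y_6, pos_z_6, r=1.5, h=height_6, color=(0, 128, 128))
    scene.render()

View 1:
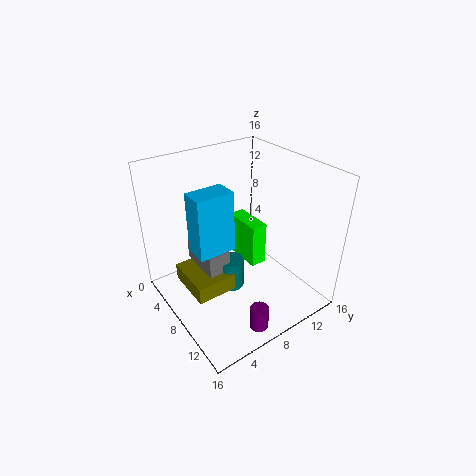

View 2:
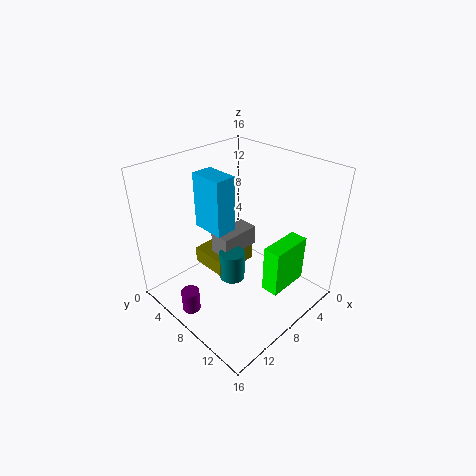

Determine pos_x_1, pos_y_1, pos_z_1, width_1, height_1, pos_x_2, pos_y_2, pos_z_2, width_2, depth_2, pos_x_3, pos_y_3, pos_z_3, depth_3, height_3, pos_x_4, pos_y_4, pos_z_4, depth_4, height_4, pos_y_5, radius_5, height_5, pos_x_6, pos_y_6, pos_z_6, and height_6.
pos_x_1 = 3.5, pos_y_1 = 4, pos_z_1 = 4.5, width_1 = 5, height_1 = 2.5, pos_x_2 = 4, pos_y_2 = 2, pos_z_2 = 2.5, width_2 = 5.5, depth_2 = 4.5, pos_x_3 = 2, pos_y_3 = 11, pos_z_3 = 2, depth_3 = 2, height_3 = 5.5, pos_x_4 = 7, pos_y_4 = 2.5, pos_z_4 = 8, depth_4 = 4, height_4 = 6.5, pos_y_5 = 6.5, radius_5 = 1, height_5 = 2.5, pos_x_6 = 8, pos_y_6 = 7, pos_z_6 = 2, height_6 = 3.5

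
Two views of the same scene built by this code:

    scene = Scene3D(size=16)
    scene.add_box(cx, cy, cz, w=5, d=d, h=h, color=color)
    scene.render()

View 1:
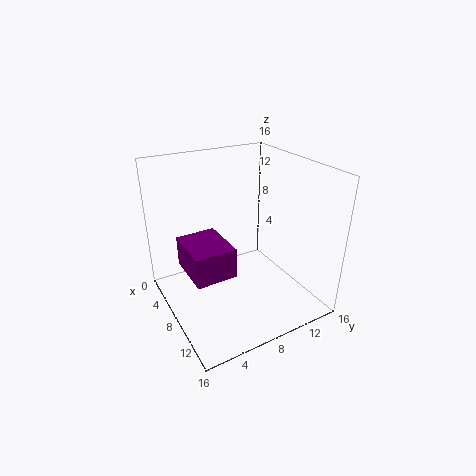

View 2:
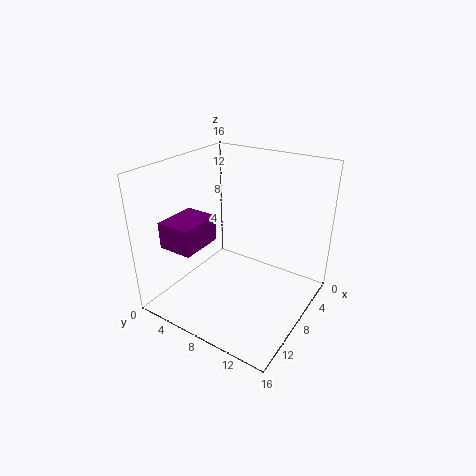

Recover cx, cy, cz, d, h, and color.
cx = 8; cy = 1; cz = 7; d = 4; h = 3; color = 'purple'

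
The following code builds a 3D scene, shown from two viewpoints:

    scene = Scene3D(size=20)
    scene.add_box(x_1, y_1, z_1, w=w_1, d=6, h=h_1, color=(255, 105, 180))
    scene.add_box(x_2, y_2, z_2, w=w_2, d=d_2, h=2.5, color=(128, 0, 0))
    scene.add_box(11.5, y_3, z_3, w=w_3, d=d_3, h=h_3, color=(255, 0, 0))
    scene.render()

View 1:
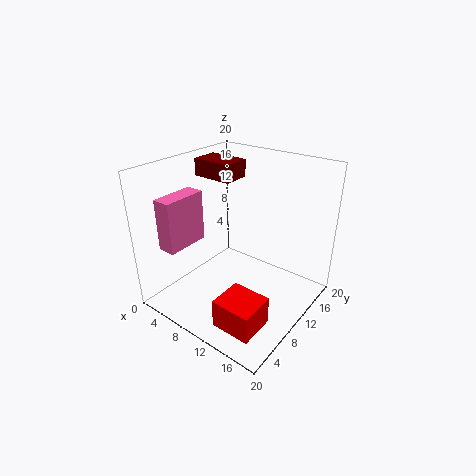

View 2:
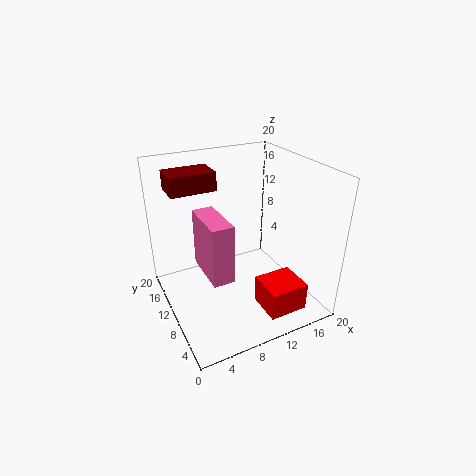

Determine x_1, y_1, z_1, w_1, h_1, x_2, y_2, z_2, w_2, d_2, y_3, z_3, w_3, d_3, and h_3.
x_1 = 3; y_1 = 2; z_1 = 9.5; w_1 = 2.5; h_1 = 7; x_2 = 1.5; y_2 = 11; z_2 = 17; w_2 = 6; d_2 = 4; y_3 = 2.5; z_3 = 0.5; w_3 = 5.5; d_3 = 5; h_3 = 4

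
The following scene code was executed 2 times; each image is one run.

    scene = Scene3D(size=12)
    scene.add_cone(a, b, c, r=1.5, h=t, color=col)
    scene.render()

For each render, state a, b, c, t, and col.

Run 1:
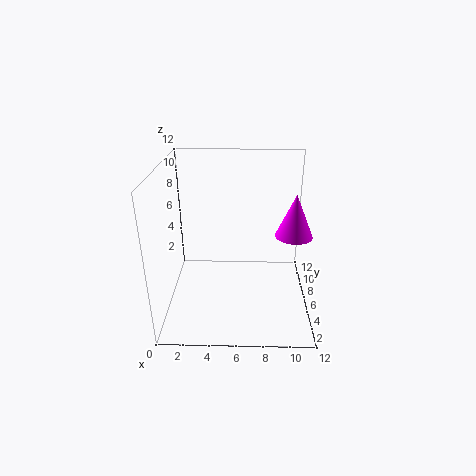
a = 10.5
b = 5.5
c = 6.5
t = 3.5
col = 'magenta'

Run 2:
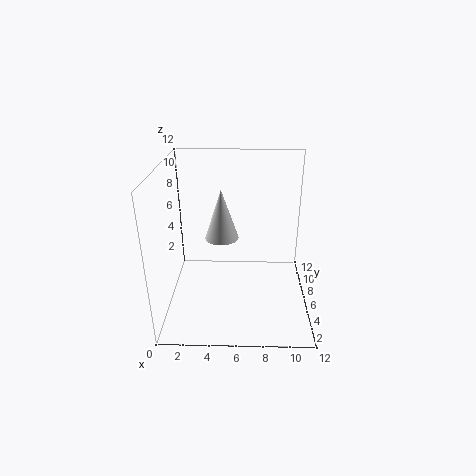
a = 4.5
b = 8
c = 5
t = 4.5
col = 'lightgray'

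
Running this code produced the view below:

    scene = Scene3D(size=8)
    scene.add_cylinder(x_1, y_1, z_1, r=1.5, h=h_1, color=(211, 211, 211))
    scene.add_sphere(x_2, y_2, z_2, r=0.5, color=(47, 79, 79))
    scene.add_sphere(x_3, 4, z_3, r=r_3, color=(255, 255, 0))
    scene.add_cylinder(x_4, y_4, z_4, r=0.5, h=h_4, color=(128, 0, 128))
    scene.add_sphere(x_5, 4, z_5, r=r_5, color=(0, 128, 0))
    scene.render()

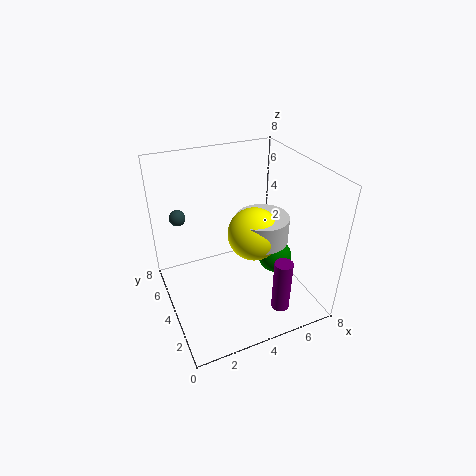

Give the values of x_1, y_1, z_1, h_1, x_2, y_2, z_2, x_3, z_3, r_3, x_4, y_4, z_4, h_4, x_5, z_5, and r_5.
x_1 = 5.5; y_1 = 4; z_1 = 3.5; h_1 = 1.5; x_2 = 1.5; y_2 = 7.5; z_2 = 4; x_3 = 5; z_3 = 4; r_3 = 1.5; x_4 = 5.5; y_4 = 1.5; z_4 = 0.5; h_4 = 3; x_5 = 6.5; z_5 = 2; r_5 = 1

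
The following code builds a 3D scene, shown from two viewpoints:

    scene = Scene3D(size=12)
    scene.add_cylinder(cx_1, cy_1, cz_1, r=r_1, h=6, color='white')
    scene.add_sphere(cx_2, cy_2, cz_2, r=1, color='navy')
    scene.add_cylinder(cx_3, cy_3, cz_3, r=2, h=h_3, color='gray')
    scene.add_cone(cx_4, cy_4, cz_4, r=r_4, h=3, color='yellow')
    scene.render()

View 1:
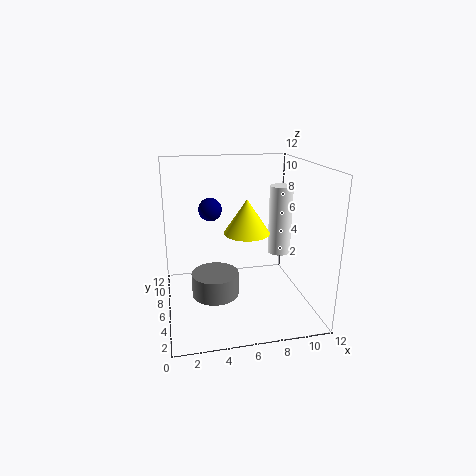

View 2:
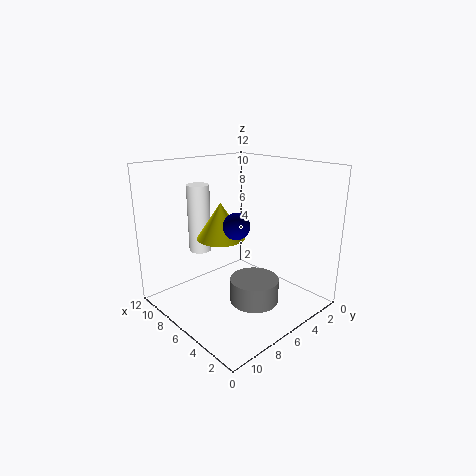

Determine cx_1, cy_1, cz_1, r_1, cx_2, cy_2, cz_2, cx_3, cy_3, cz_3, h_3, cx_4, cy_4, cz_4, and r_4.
cx_1 = 10; cy_1 = 7; cz_1 = 4; r_1 = 1; cx_2 = 4; cy_2 = 8; cz_2 = 8; cx_3 = 4; cy_3 = 6; cz_3 = 1; h_3 = 2; cx_4 = 7; cy_4 = 7; cz_4 = 6; r_4 = 2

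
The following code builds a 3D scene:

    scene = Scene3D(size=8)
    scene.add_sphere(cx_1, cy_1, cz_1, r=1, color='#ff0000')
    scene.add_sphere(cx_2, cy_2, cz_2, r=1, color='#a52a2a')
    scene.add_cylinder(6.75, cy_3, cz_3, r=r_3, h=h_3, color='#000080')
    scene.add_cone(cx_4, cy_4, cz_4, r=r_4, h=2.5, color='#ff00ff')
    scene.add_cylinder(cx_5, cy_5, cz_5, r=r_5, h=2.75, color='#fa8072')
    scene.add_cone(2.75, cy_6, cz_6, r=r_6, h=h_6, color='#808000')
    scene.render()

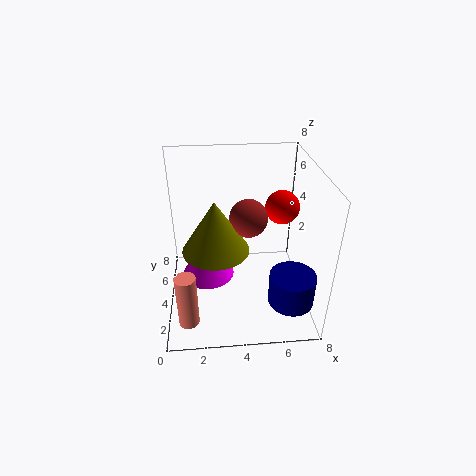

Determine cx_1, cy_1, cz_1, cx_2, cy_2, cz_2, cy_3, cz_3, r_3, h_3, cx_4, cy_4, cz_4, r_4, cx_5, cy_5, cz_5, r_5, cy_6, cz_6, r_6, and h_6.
cx_1 = 6.75, cy_1 = 5.5, cz_1 = 5, cx_2 = 4.5, cy_2 = 3.5, cz_2 = 5.5, cy_3 = 2, cz_3 = 1, r_3 = 1.25, h_3 = 1.75, cx_4 = 2.25, cy_4 = 4.25, cz_4 = 1.5, r_4 = 1.5, cx_5 = 1.25, cy_5 = 0.5, cz_5 = 1.5, r_5 = 0.5, cy_6 = 3, cz_6 = 4, r_6 = 1.75, h_6 = 2.75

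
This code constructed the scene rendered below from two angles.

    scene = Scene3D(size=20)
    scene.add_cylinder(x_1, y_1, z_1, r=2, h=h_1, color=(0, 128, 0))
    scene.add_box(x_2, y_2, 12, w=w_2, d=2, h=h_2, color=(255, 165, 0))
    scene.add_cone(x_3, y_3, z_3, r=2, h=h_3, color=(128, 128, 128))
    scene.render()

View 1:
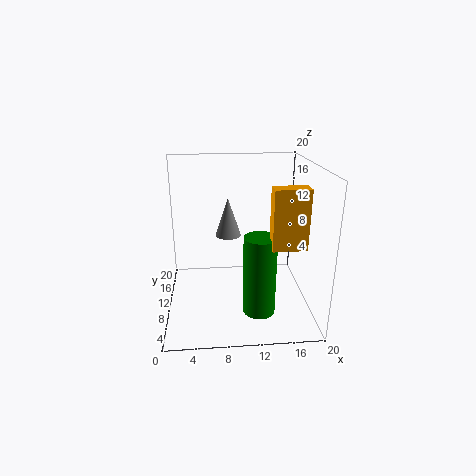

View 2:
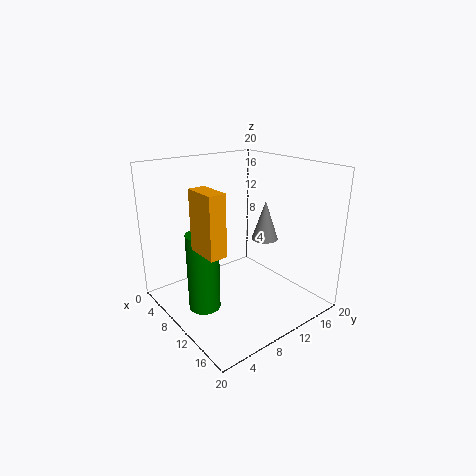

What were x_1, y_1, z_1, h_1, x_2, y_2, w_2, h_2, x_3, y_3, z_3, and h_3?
x_1 = 12; y_1 = 3; z_1 = 3; h_1 = 10; x_2 = 13; y_2 = 1; w_2 = 4; h_2 = 7; x_3 = 9; y_3 = 16; z_3 = 8; h_3 = 6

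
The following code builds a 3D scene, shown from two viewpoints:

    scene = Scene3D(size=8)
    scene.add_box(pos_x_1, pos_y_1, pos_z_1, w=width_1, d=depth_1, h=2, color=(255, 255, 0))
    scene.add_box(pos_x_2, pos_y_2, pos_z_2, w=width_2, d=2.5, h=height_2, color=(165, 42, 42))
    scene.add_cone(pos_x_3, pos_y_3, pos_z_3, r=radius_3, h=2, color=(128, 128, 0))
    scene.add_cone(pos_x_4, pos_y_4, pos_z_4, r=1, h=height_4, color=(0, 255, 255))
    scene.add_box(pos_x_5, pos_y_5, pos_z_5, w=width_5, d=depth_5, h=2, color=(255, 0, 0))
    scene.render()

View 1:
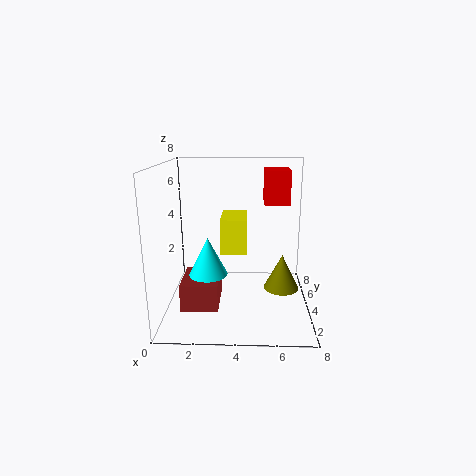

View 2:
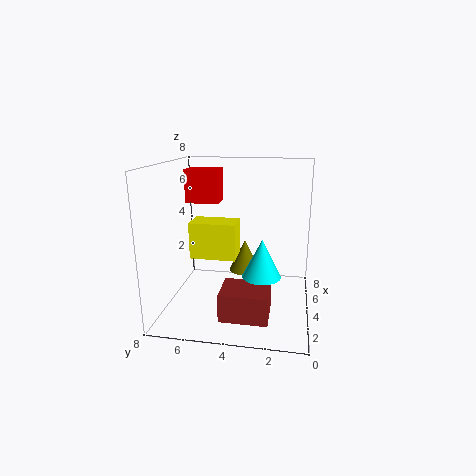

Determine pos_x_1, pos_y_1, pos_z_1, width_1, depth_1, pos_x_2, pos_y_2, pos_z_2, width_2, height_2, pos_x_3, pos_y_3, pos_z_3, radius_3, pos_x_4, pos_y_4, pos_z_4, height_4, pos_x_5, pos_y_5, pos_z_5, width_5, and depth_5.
pos_x_1 = 3; pos_y_1 = 4; pos_z_1 = 3; width_1 = 1.5; depth_1 = 2.5; pos_x_2 = 1; pos_y_2 = 2; pos_z_2 = 0.5; width_2 = 2; height_2 = 1.5; pos_x_3 = 6.5; pos_y_3 = 4; pos_z_3 = 1; radius_3 = 1; pos_x_4 = 2.5; pos_y_4 = 2.5; pos_z_4 = 2.5; height_4 = 2; pos_x_5 = 5.5; pos_y_5 = 5.5; pos_z_5 = 5.5; width_5 = 1.5; depth_5 = 2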